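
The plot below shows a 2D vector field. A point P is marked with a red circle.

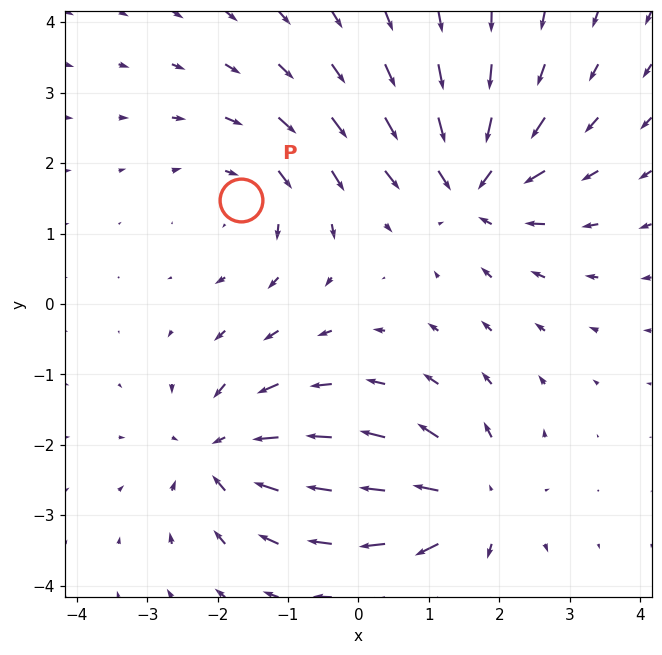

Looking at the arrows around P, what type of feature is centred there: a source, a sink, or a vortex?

At P (-1.7, 1.5) the arrows circulate clockwise. Divergence ≈0, curl about -3 — near-zero divergence with nonzero curl is a vortex.

vortex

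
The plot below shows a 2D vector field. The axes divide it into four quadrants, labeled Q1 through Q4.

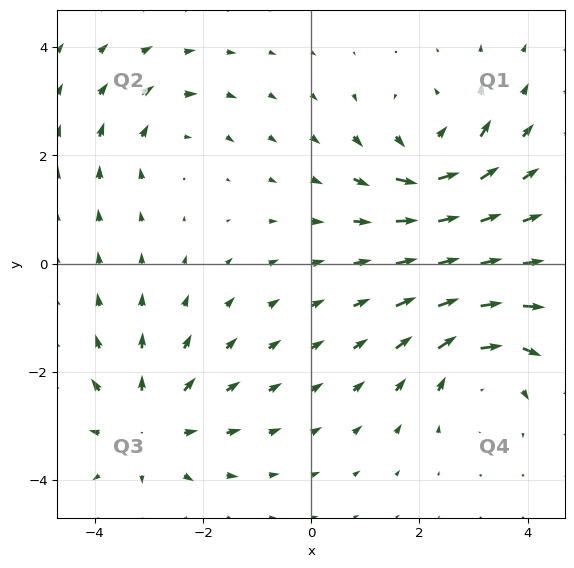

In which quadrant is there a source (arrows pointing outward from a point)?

The source sits at approximately (-3.0, -3.0), which lies in quadrant Q3. The divergence there is about +4, positive as expected for a source.

Q3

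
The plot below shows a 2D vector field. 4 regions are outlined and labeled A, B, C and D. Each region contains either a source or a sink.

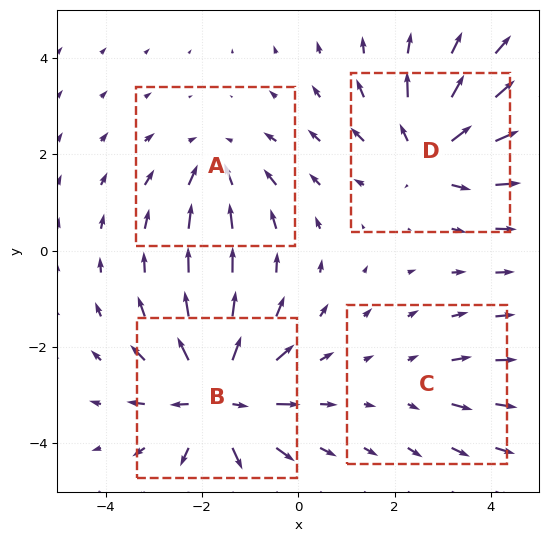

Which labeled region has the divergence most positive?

B

Divergence at each region's feature centre — A: about -4, B: about +7, C: about +2, D: about +5. Region B is most positive.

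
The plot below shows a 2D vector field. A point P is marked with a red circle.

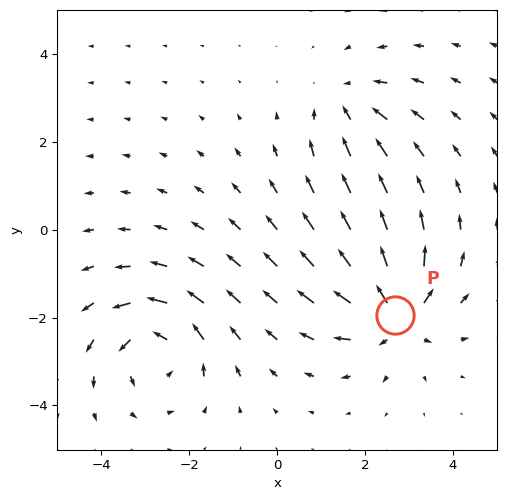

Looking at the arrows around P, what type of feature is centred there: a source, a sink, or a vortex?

source

At P (2.7, -1.9) the arrows spread outward. Divergence about +6, curl ≈0 — positive divergence with near-zero curl is a source.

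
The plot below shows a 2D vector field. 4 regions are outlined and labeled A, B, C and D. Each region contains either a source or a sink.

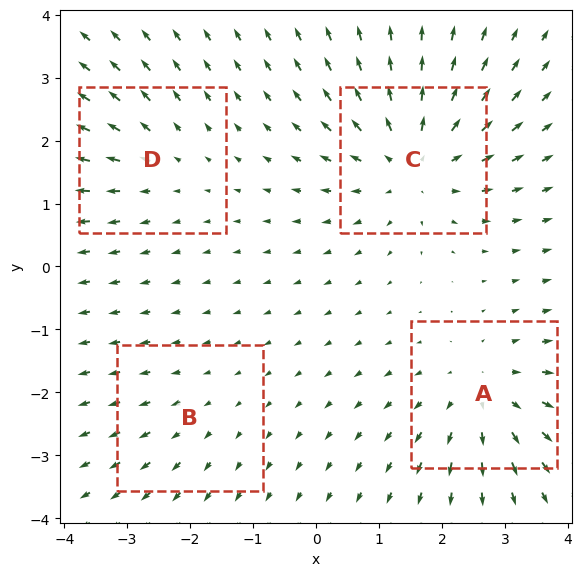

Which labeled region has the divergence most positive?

C

Divergence at each region's feature centre — A: about +4, B: about +2, C: about +6, D: about +3. Region C is most positive.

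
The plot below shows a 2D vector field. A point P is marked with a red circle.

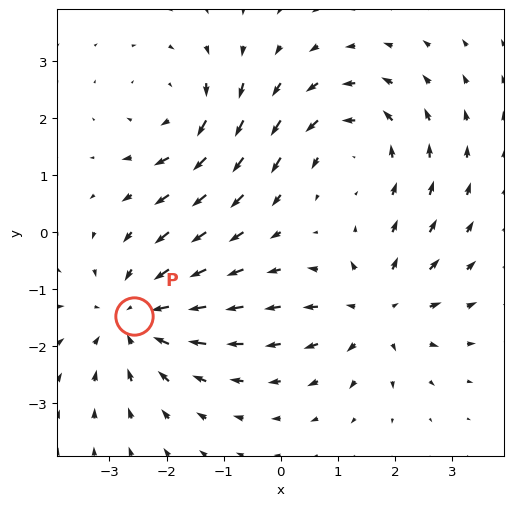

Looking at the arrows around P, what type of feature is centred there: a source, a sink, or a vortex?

At P (-2.6, -1.5) the arrows converge inward. Divergence about -3, curl ≈0 — negative divergence with near-zero curl is a sink.

sink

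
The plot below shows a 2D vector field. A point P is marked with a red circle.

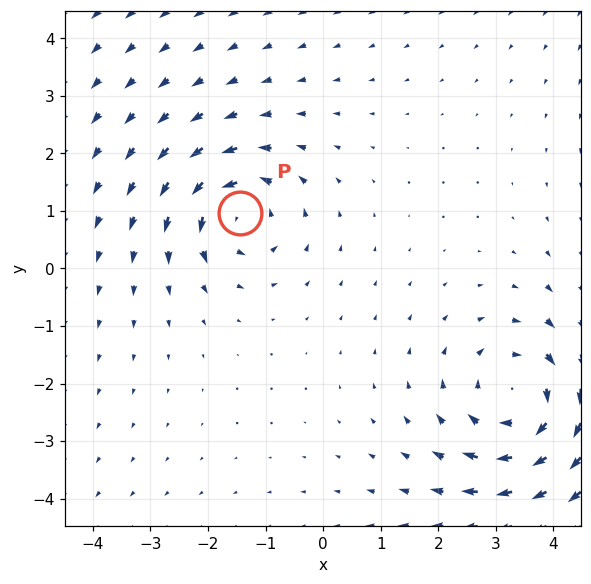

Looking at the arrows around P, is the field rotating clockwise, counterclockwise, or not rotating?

Near P at (-1.4, 1.0) the arrows circulate counterclockwise. The curl (z-component) there is about +4; positive curl means counterclockwise rotation.

counterclockwise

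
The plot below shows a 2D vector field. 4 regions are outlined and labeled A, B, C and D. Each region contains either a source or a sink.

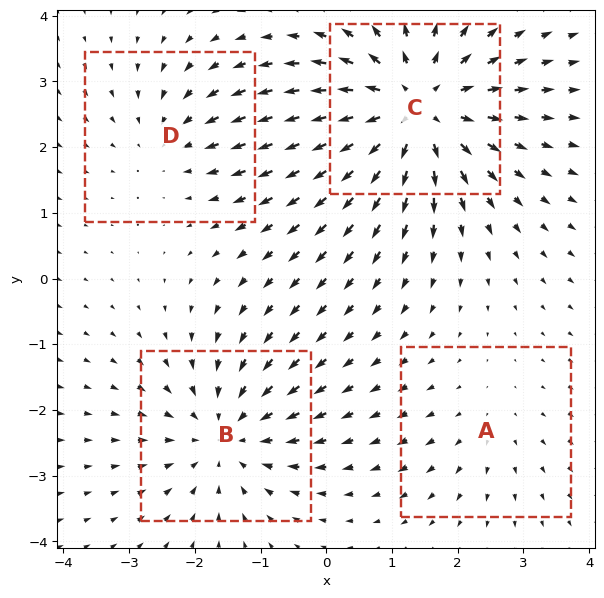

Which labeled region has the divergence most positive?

Divergence at each region's feature centre — A: about +2, B: about -4, C: about +6, D: about -3. Region C is most positive.

C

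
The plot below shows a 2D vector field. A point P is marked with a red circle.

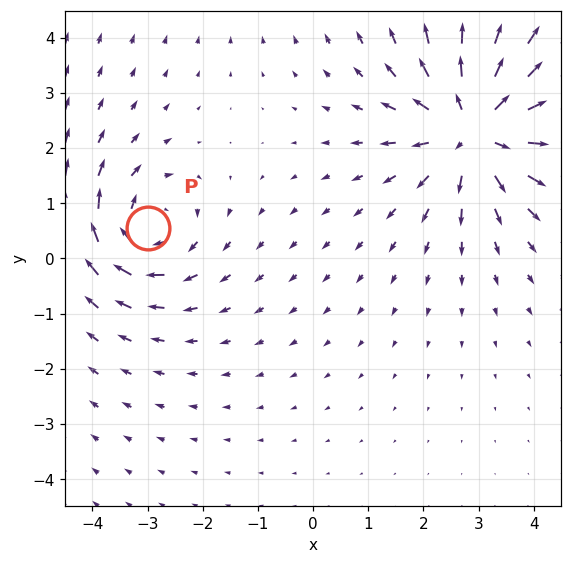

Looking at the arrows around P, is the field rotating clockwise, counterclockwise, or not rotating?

clockwise

Near P at (-3.0, 0.6) the arrows circulate clockwise. The curl (z-component) there is about -4; negative curl means clockwise rotation.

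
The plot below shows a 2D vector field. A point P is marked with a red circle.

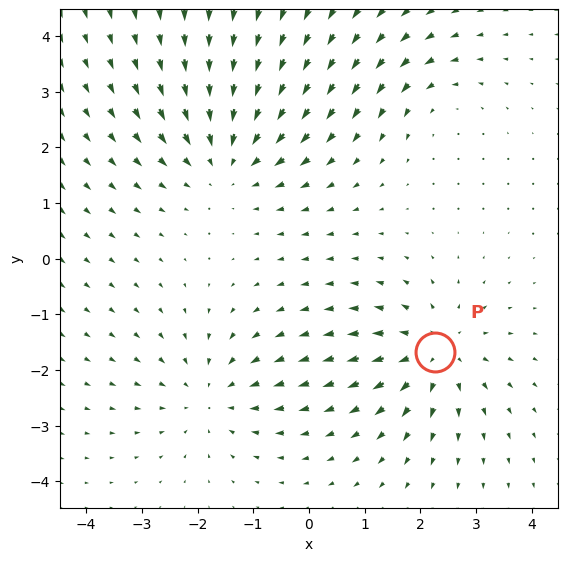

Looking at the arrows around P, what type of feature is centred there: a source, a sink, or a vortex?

source

At P (2.3, -1.7) the arrows spread outward. Divergence about +5, curl ≈0 — positive divergence with near-zero curl is a source.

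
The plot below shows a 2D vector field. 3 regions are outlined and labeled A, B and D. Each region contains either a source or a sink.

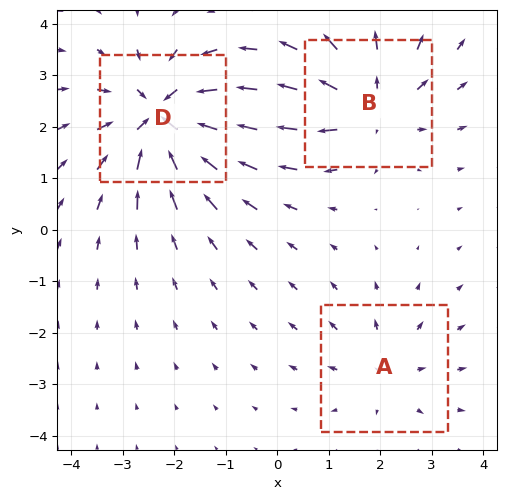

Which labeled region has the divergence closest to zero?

A

Divergence at each region's feature centre — A: about +2, B: about +4, D: about -5. Region A is closest to zero.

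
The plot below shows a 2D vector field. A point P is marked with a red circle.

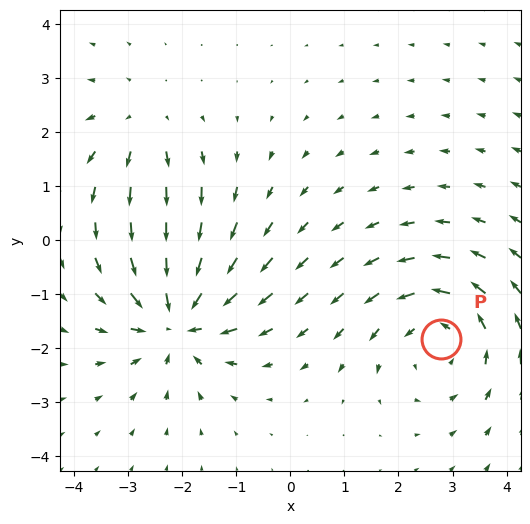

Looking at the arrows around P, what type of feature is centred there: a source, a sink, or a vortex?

vortex

At P (2.8, -1.8) the arrows circulate counterclockwise. Divergence ≈0, curl about +3 — near-zero divergence with nonzero curl is a vortex.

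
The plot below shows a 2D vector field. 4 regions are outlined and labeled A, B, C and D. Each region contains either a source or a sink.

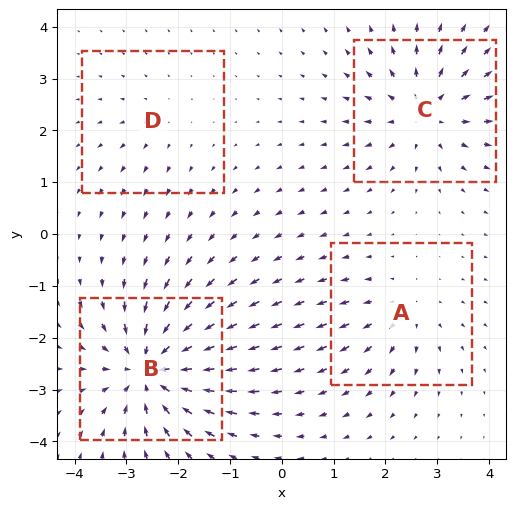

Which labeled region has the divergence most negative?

B

Divergence at each region's feature centre — A: about +3, B: about -7, C: about +5, D: about +2. Region B is most negative.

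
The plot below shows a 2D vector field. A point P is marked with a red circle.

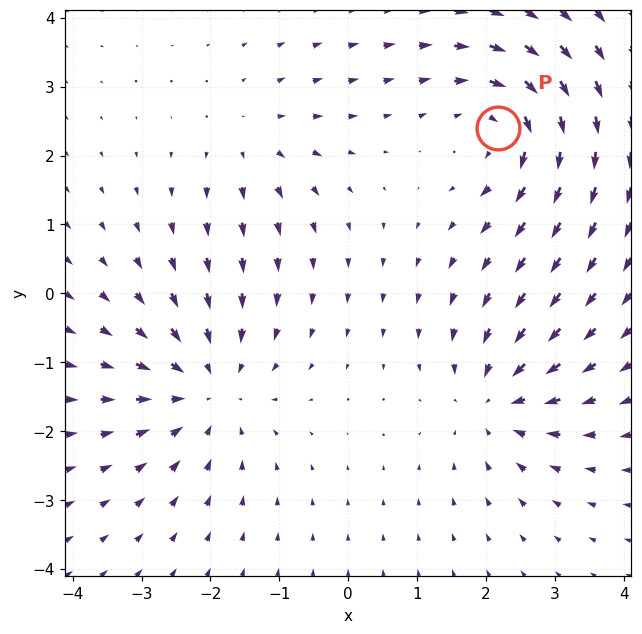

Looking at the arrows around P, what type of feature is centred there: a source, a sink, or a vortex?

At P (2.2, 2.4) the arrows circulate clockwise. Divergence ≈0, curl about -5 — near-zero divergence with nonzero curl is a vortex.

vortex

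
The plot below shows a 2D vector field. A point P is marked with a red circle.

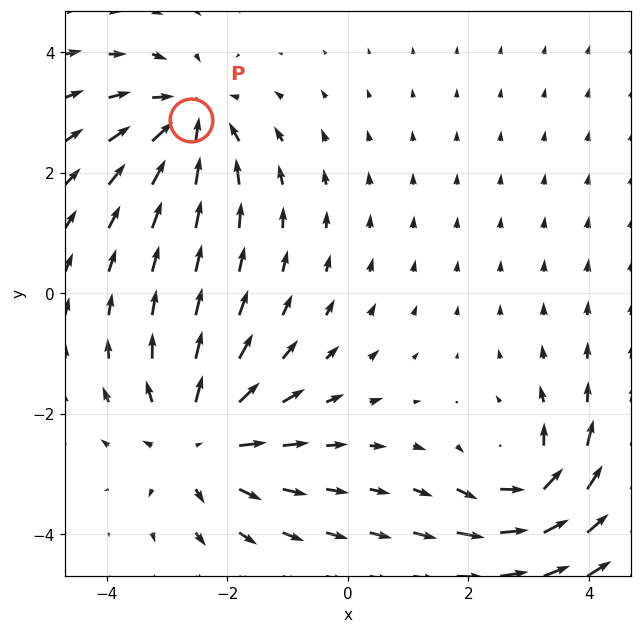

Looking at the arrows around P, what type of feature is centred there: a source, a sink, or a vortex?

sink

At P (-2.6, 2.9) the arrows converge inward. Divergence about -3, curl ≈0 — negative divergence with near-zero curl is a sink.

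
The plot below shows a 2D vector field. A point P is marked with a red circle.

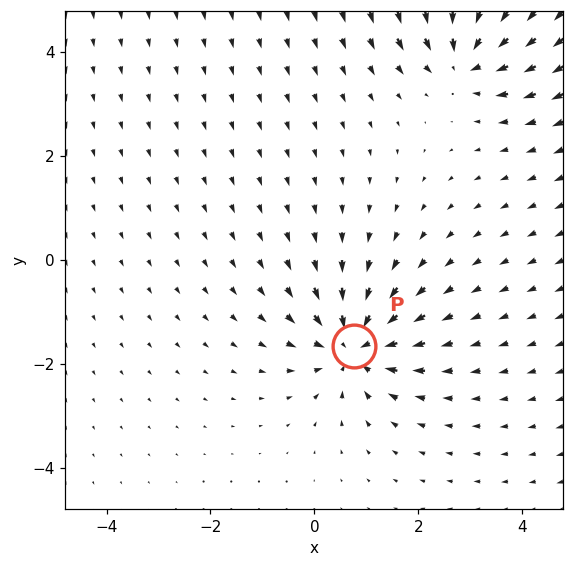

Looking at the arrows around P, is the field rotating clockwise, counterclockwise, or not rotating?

not rotating

Near P at (0.8, -1.7) the arrows show no circulation. The curl there is ≈0.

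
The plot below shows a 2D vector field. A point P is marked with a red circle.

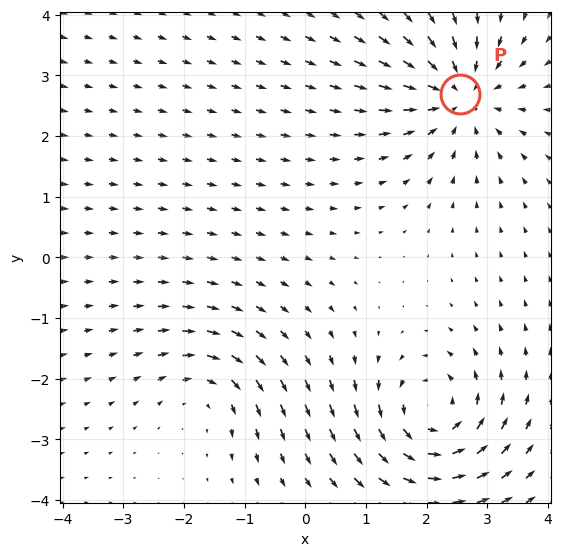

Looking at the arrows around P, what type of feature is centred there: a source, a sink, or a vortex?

At P (2.5, 2.7) the arrows converge inward. Divergence about -5, curl ≈0 — negative divergence with near-zero curl is a sink.

sink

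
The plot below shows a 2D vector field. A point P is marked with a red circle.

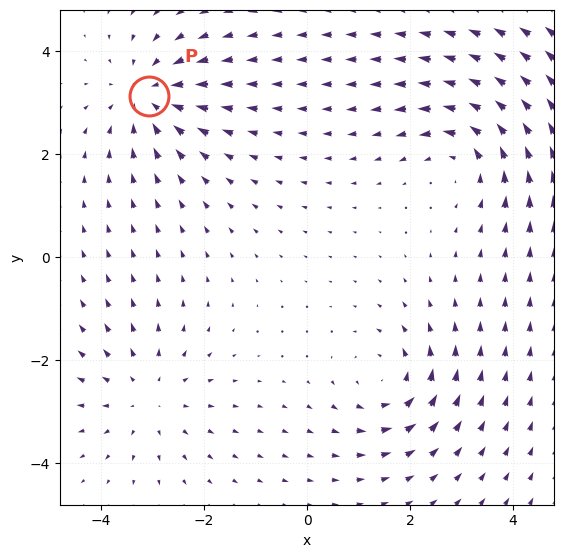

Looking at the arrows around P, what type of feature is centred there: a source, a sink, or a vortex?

sink

At P (-3.1, 3.1) the arrows converge inward. Divergence about -5, curl ≈0 — negative divergence with near-zero curl is a sink.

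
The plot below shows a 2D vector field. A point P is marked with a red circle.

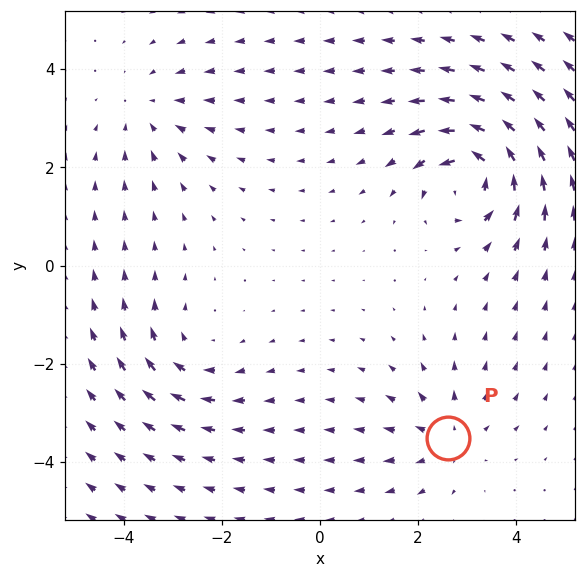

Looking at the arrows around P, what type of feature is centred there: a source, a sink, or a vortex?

source

At P (2.6, -3.5) the arrows spread outward. Divergence about +3, curl ≈0 — positive divergence with near-zero curl is a source.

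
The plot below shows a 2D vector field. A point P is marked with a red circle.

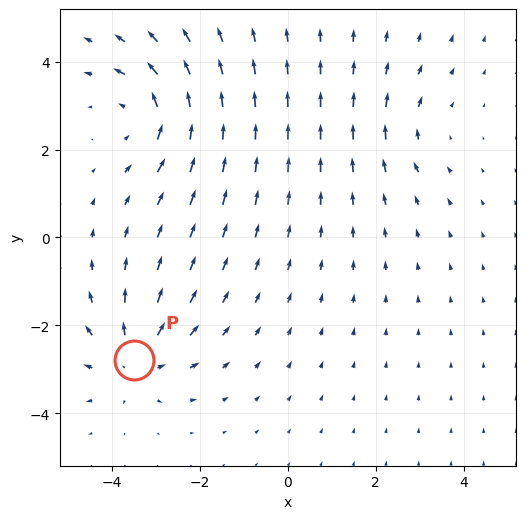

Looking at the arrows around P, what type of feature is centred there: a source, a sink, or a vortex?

At P (-3.5, -2.8) the arrows spread outward. Divergence about +4, curl ≈0 — positive divergence with near-zero curl is a source.

source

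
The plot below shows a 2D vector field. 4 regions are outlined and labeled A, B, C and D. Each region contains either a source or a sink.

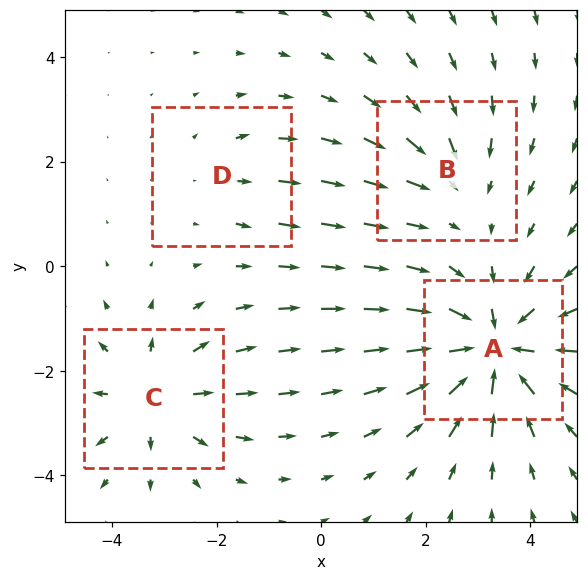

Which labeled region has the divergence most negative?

Divergence at each region's feature centre — A: about -7, B: about -3, C: about +4, D: about +2. Region A is most negative.

A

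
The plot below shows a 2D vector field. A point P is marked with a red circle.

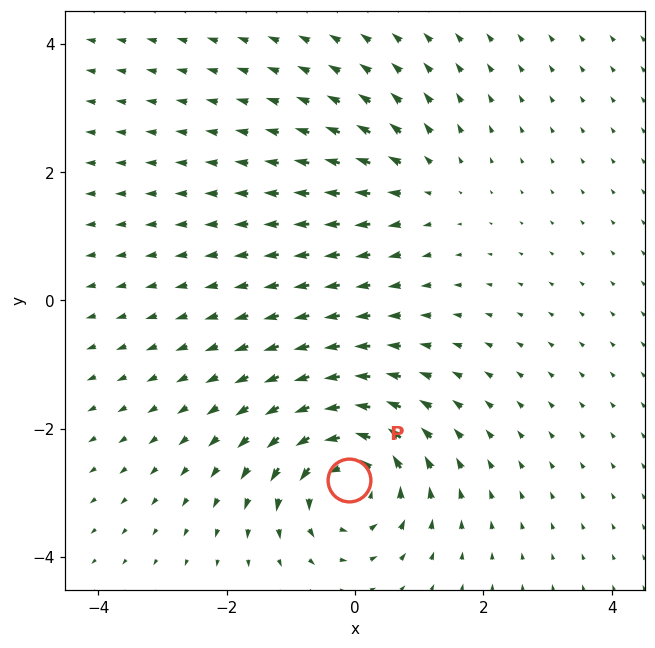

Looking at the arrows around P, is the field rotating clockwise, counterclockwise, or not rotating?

Near P at (-0.1, -2.8) the arrows circulate counterclockwise. The curl (z-component) there is about +6; positive curl means counterclockwise rotation.

counterclockwise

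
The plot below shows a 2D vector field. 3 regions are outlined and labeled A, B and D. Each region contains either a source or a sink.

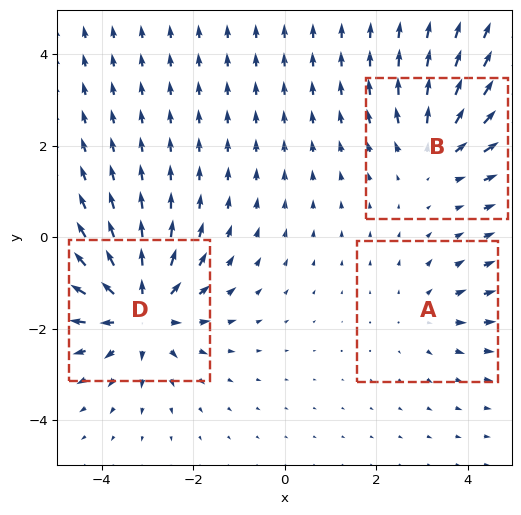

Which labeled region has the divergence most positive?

D

Divergence at each region's feature centre — A: about +2, B: about +3, D: about +5. Region D is most positive.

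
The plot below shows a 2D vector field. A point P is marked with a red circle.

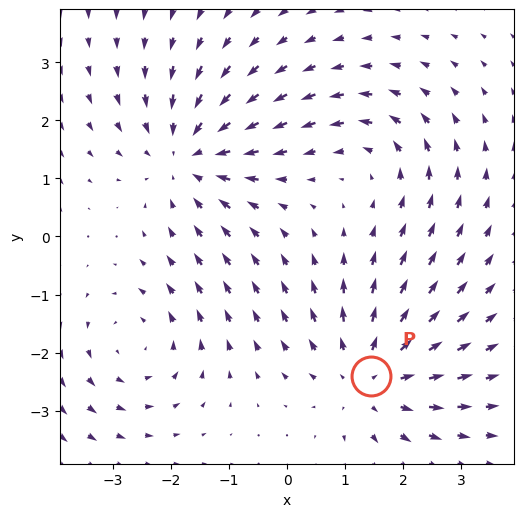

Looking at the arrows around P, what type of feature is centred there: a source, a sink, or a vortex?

source

At P (1.4, -2.4) the arrows spread outward. Divergence about +4, curl ≈0 — positive divergence with near-zero curl is a source.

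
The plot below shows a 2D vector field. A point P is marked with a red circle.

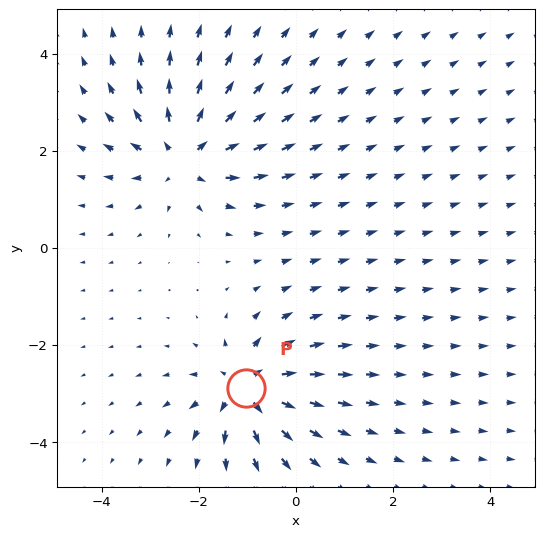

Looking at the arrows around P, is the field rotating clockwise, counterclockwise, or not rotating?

not rotating

Near P at (-1.0, -2.9) the arrows show no circulation. The curl there is ≈0.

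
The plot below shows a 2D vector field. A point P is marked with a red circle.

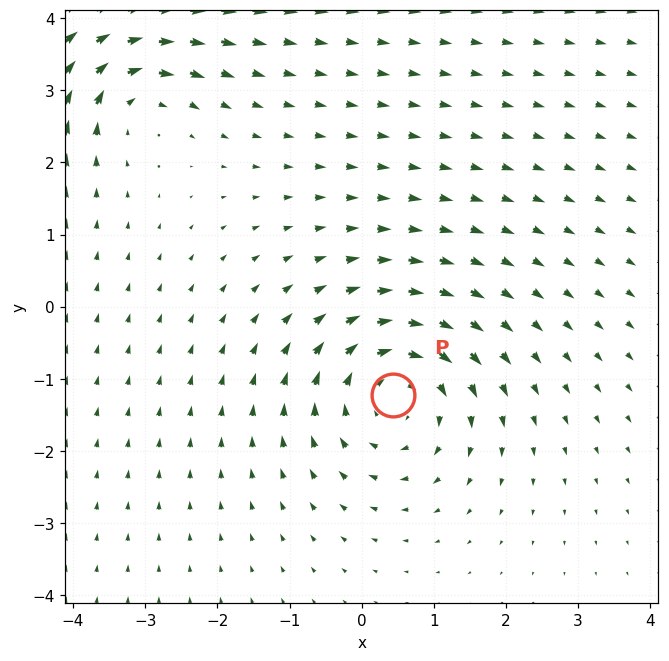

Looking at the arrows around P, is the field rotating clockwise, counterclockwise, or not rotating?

clockwise

Near P at (0.4, -1.2) the arrows circulate clockwise. The curl (z-component) there is about -3; negative curl means clockwise rotation.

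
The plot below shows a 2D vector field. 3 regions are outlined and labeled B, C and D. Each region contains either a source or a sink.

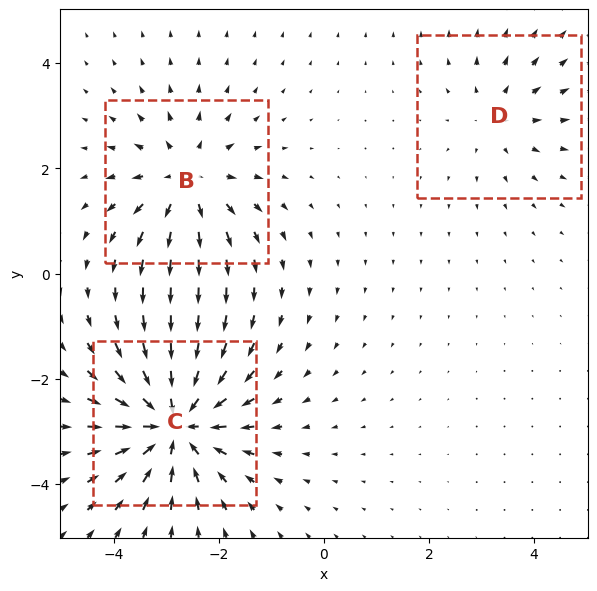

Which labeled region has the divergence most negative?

Divergence at each region's feature centre — B: about +4, C: about -5, D: about +2. Region C is most negative.

C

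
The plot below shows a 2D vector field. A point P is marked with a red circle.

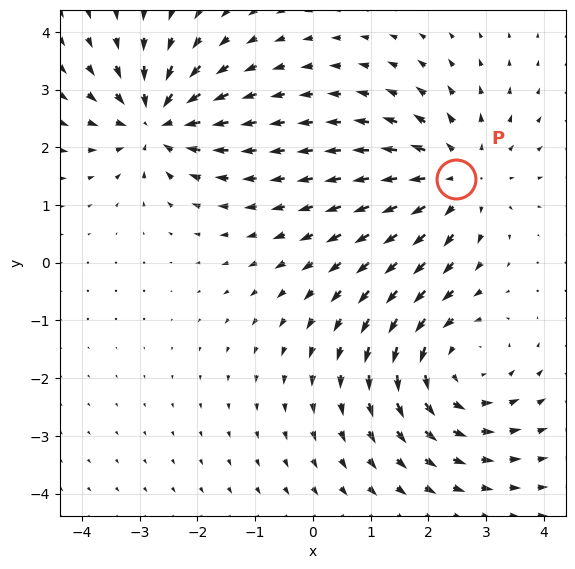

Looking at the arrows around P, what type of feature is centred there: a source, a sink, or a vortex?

At P (2.5, 1.5) the arrows spread outward. Divergence about +3, curl ≈0 — positive divergence with near-zero curl is a source.

source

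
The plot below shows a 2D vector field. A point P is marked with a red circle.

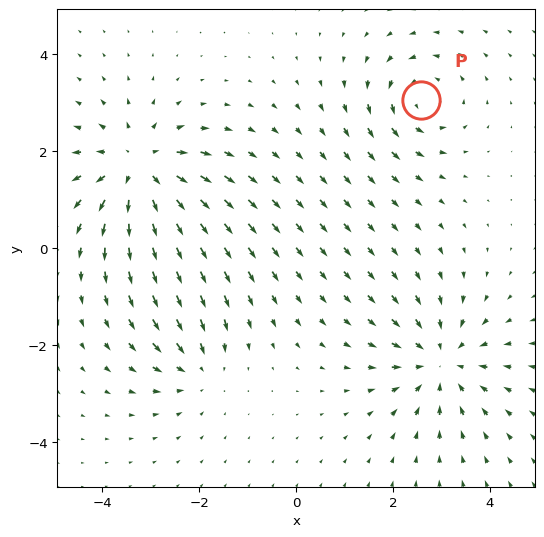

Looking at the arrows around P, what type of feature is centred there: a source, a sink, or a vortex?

At P (2.6, 3.1) the arrows circulate counterclockwise. Divergence ≈0, curl about +4 — near-zero divergence with nonzero curl is a vortex.

vortex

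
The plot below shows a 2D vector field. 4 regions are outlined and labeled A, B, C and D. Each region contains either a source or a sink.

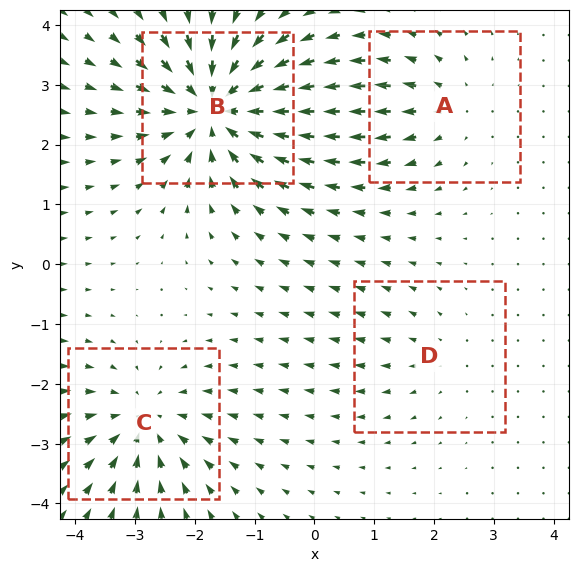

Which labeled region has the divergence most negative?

B

Divergence at each region's feature centre — A: about +3, B: about -7, C: about -4, D: about +2. Region B is most negative.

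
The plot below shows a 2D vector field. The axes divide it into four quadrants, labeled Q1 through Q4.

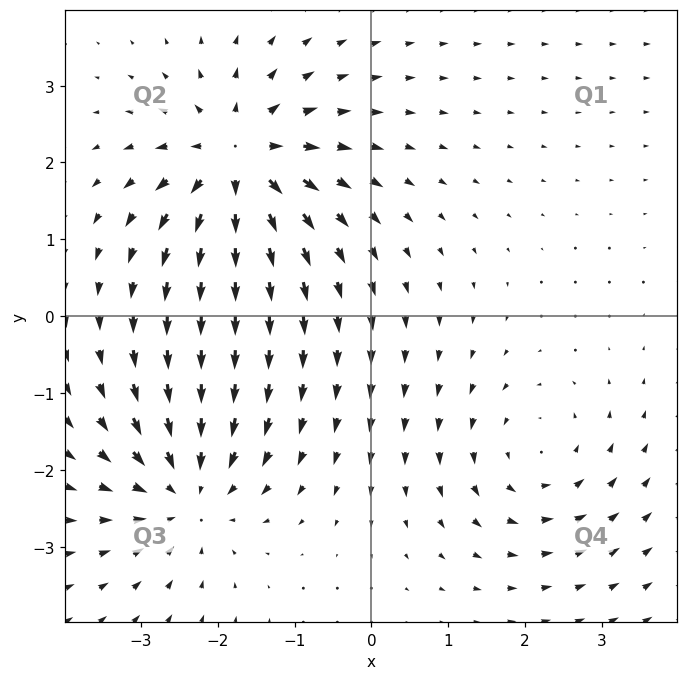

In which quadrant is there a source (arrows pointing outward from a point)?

Q2

The source sits at approximately (-1.7, 2.0), which lies in quadrant Q2. The divergence there is about +7, positive as expected for a source.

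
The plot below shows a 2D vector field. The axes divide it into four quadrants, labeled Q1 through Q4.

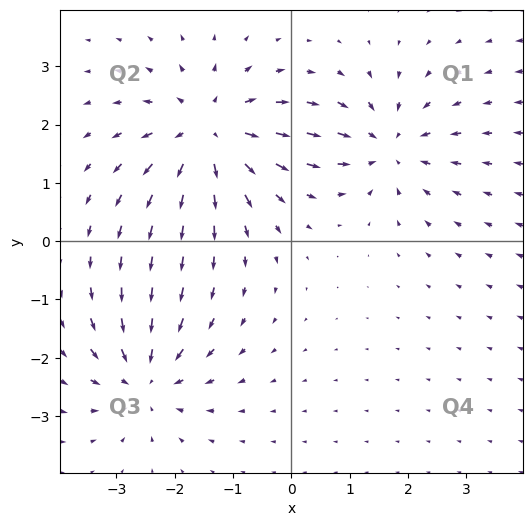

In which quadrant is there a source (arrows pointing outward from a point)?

The source sits at approximately (-1.4, 1.9), which lies in quadrant Q2. The divergence there is about +5, positive as expected for a source.

Q2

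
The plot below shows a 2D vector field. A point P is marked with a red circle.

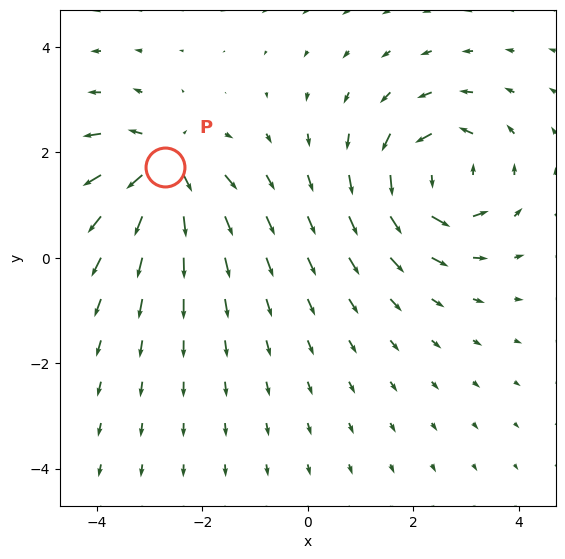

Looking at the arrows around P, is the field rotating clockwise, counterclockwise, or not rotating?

not rotating

Near P at (-2.7, 1.7) the arrows show no circulation. The curl there is ≈0.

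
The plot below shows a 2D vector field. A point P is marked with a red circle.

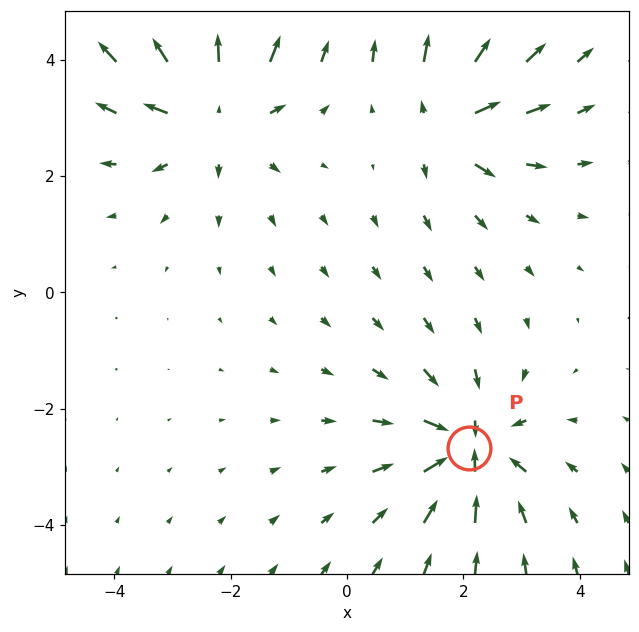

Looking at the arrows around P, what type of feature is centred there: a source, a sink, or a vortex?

At P (2.1, -2.7) the arrows converge inward. Divergence about -5, curl ≈0 — negative divergence with near-zero curl is a sink.

sink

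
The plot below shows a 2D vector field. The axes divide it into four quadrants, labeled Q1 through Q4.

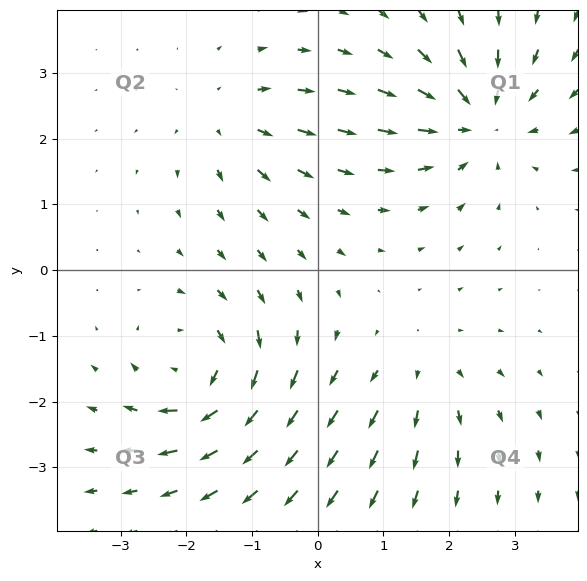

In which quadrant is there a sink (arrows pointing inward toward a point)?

Q1

The sink sits at approximately (2.5, 2.3), which lies in quadrant Q1. The divergence there is about -5, negative as expected for a sink.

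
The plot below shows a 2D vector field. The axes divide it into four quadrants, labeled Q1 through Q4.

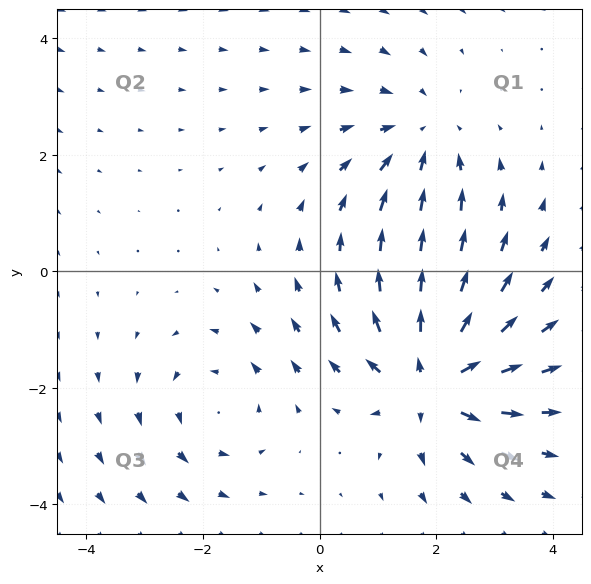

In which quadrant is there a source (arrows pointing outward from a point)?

Q4

The source sits at approximately (1.9, -1.9), which lies in quadrant Q4. The divergence there is about +6, positive as expected for a source.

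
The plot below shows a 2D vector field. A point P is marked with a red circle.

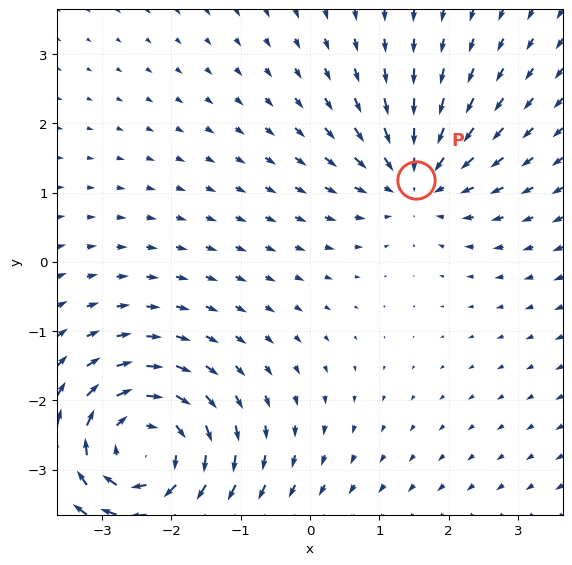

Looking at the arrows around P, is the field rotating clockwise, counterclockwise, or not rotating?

not rotating

Near P at (1.5, 1.2) the arrows show no circulation. The curl there is ≈0.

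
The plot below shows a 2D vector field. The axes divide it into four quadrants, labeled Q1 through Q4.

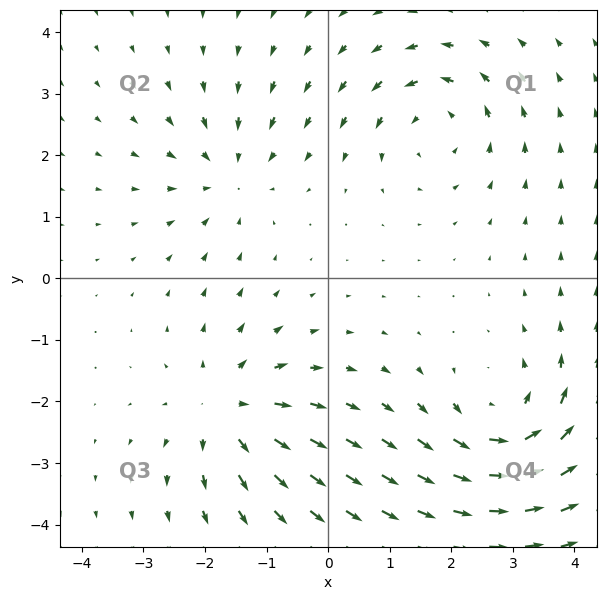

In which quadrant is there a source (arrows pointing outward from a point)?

Q3

The source sits at approximately (-1.6, -2.1), which lies in quadrant Q3. The divergence there is about +4, positive as expected for a source.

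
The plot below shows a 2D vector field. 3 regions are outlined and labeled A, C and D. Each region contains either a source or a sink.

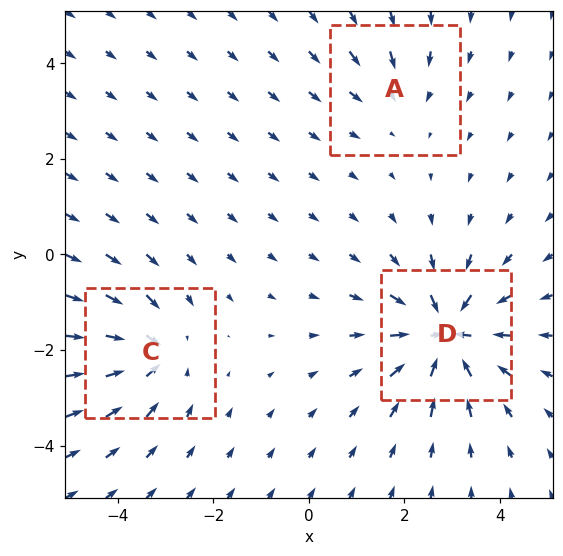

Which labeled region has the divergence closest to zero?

A

Divergence at each region's feature centre — A: about -2, C: about -4, D: about -6. Region A is closest to zero.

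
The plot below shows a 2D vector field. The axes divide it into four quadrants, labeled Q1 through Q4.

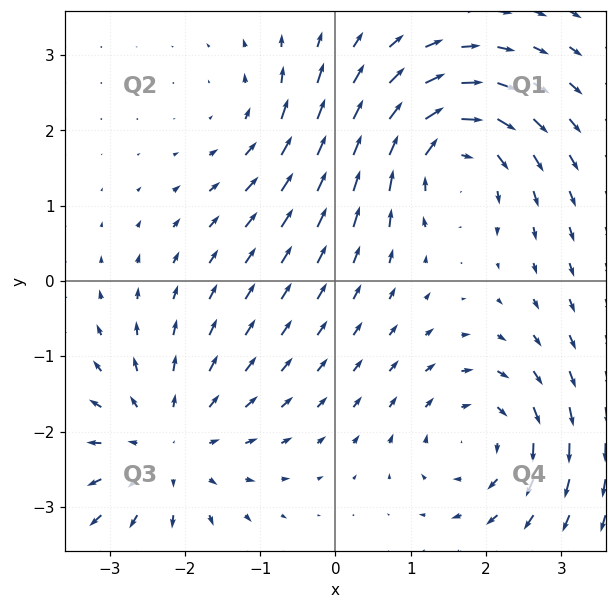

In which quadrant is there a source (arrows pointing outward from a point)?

Q3

The source sits at approximately (-2.2, -2.2), which lies in quadrant Q3. The divergence there is about +4, positive as expected for a source.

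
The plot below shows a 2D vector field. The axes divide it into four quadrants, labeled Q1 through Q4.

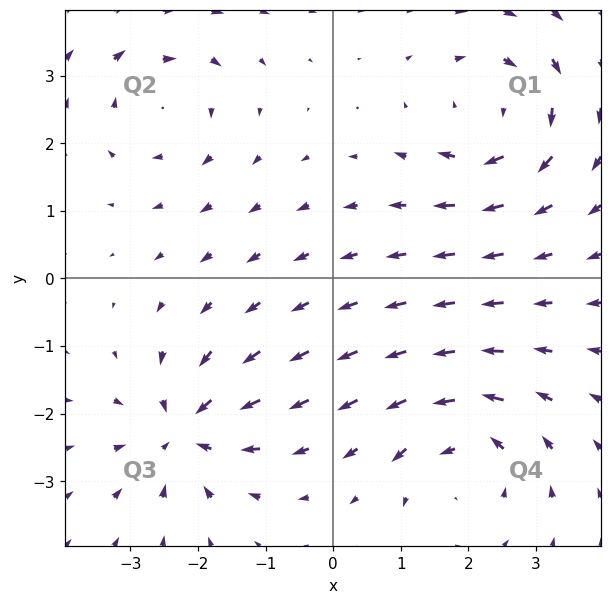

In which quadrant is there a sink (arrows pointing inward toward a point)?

Q3

The sink sits at approximately (-2.2, -2.3), which lies in quadrant Q3. The divergence there is about -6, negative as expected for a sink.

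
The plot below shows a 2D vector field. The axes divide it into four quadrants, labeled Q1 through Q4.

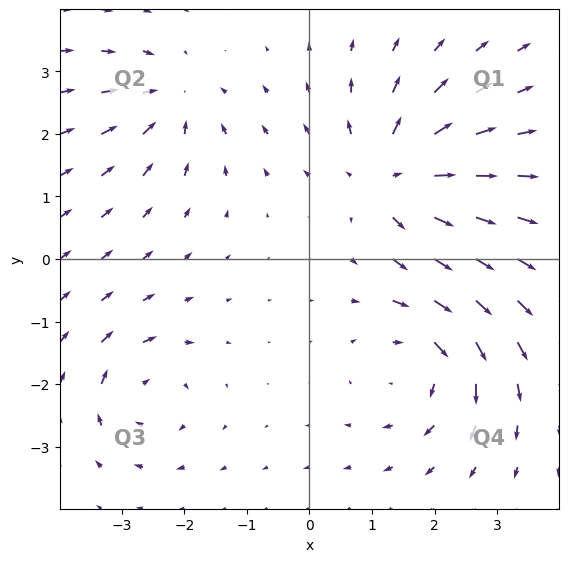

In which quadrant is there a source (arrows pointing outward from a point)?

The source sits at approximately (1.3, 1.3), which lies in quadrant Q1. The divergence there is about +5, positive as expected for a source.

Q1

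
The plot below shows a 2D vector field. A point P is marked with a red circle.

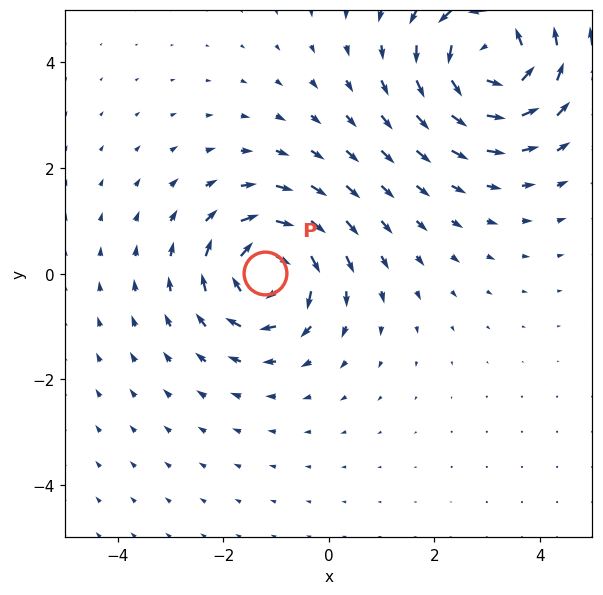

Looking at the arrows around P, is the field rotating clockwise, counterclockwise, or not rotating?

Near P at (-1.2, 0.0) the arrows circulate clockwise. The curl (z-component) there is about -5; negative curl means clockwise rotation.

clockwise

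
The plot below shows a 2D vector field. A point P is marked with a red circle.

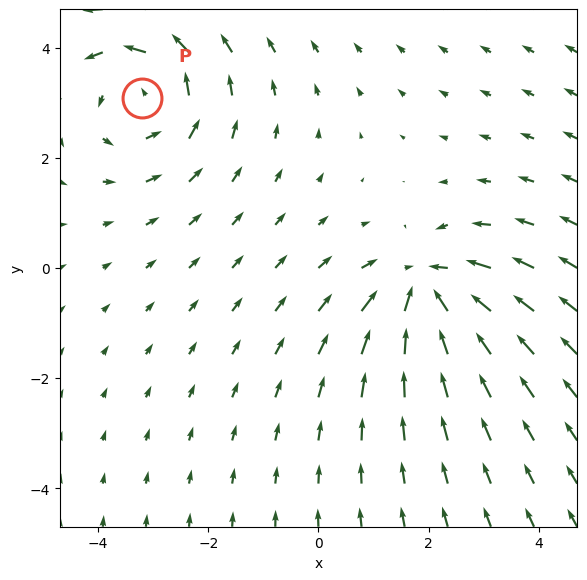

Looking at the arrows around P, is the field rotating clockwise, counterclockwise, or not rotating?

Near P at (-3.2, 3.1) the arrows circulate counterclockwise. The curl (z-component) there is about +2; positive curl means counterclockwise rotation.

counterclockwise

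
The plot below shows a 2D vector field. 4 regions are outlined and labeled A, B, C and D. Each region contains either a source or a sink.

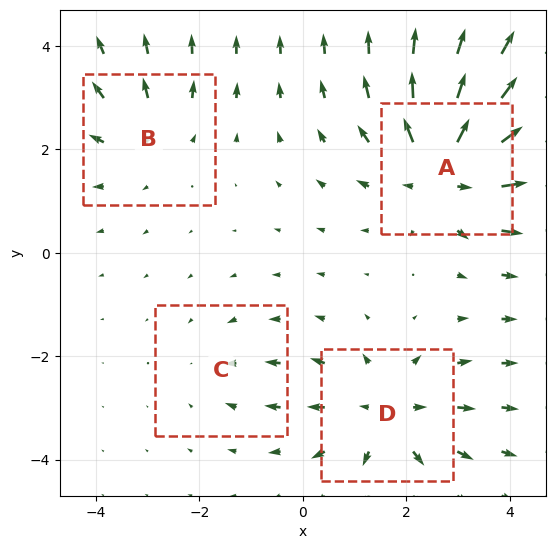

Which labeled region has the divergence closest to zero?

C

Divergence at each region's feature centre — A: about +6, B: about +3, C: about -2, D: about +5. Region C is closest to zero.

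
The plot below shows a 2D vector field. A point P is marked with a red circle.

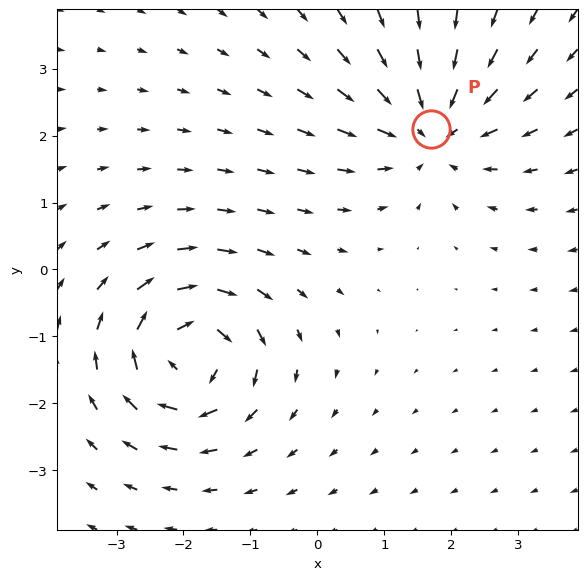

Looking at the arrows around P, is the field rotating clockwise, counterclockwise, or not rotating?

not rotating

Near P at (1.7, 2.1) the arrows show no circulation. The curl there is ≈0.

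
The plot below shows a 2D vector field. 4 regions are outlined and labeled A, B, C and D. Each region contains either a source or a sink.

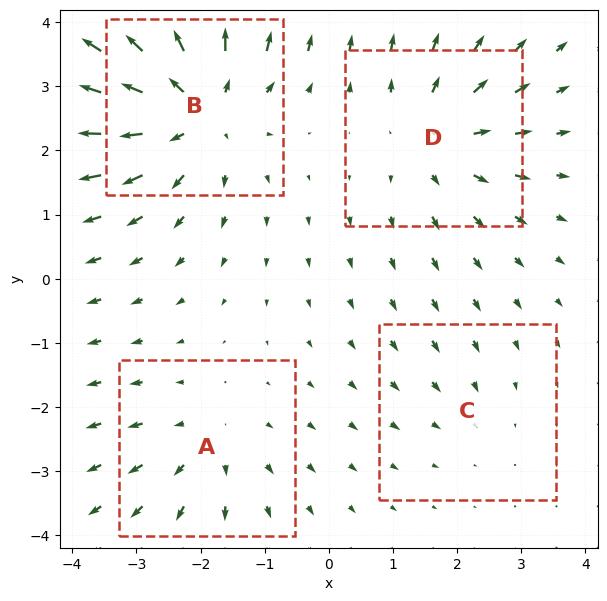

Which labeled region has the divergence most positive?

B

Divergence at each region's feature centre — A: about +3, B: about +6, C: about -2, D: about +4. Region B is most positive.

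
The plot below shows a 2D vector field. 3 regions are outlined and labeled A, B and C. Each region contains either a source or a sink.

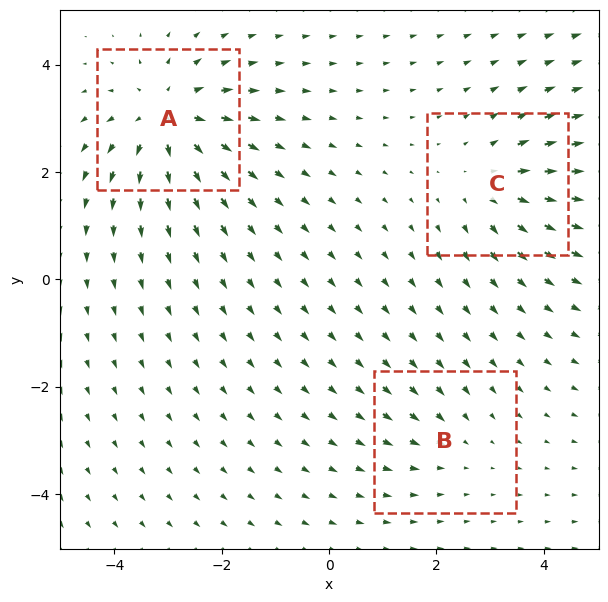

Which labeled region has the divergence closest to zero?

Divergence at each region's feature centre — A: about +5, B: about -2, C: about +3. Region B is closest to zero.

B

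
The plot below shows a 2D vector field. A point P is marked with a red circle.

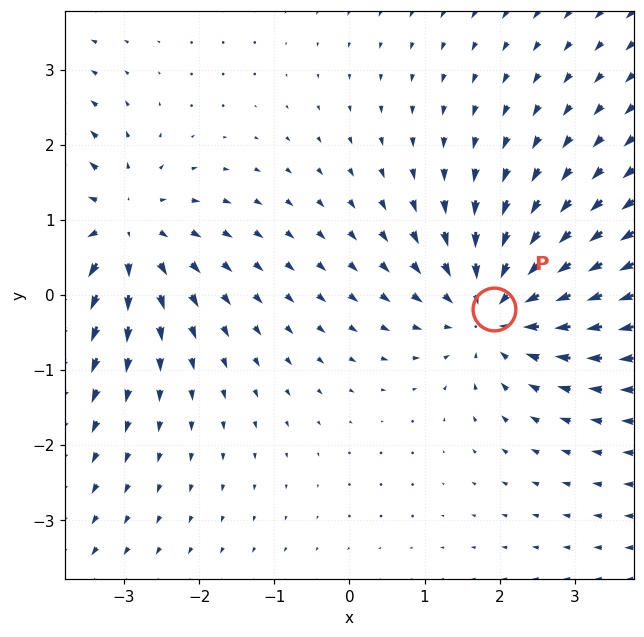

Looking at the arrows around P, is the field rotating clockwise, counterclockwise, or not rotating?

not rotating

Near P at (1.9, -0.2) the arrows show no circulation. The curl there is ≈0.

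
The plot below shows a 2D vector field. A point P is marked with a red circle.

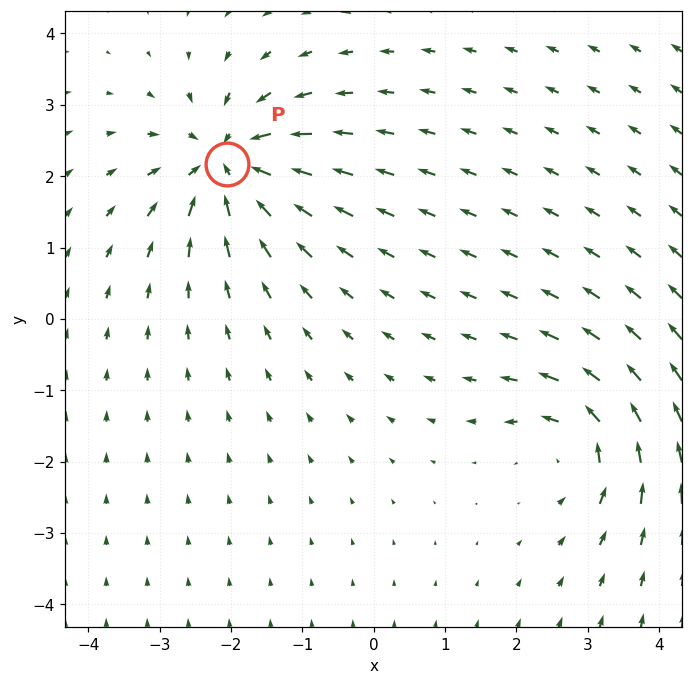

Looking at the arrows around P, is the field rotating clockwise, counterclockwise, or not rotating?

not rotating

Near P at (-2.1, 2.2) the arrows show no circulation. The curl there is ≈0.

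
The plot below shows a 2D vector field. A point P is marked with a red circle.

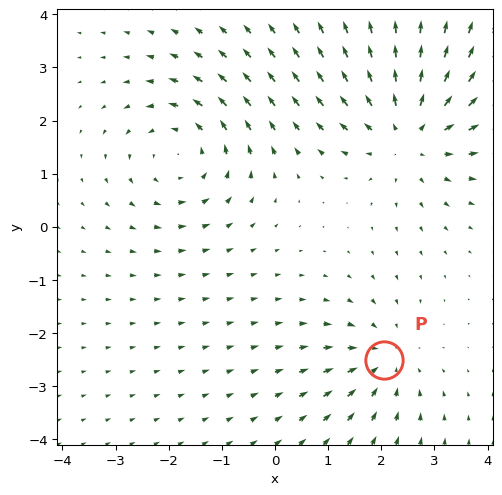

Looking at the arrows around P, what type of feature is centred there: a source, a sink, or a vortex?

sink

At P (2.1, -2.5) the arrows converge inward. Divergence about -4, curl ≈0 — negative divergence with near-zero curl is a sink.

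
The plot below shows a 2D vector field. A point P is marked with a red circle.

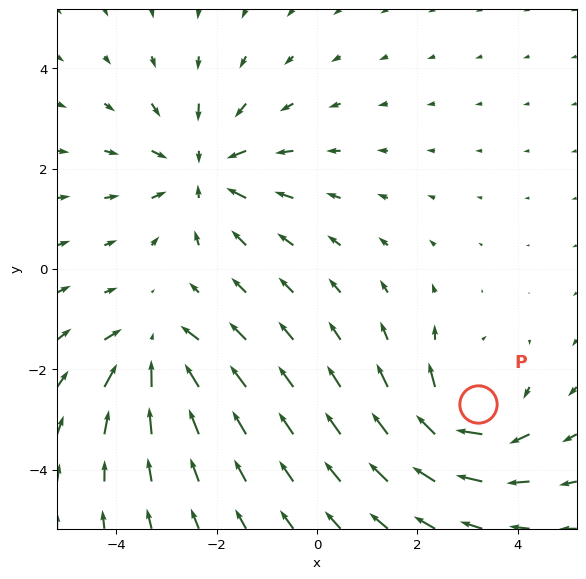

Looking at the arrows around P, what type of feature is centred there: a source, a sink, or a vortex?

vortex

At P (3.2, -2.7) the arrows circulate clockwise. Divergence ≈0, curl about -4 — near-zero divergence with nonzero curl is a vortex.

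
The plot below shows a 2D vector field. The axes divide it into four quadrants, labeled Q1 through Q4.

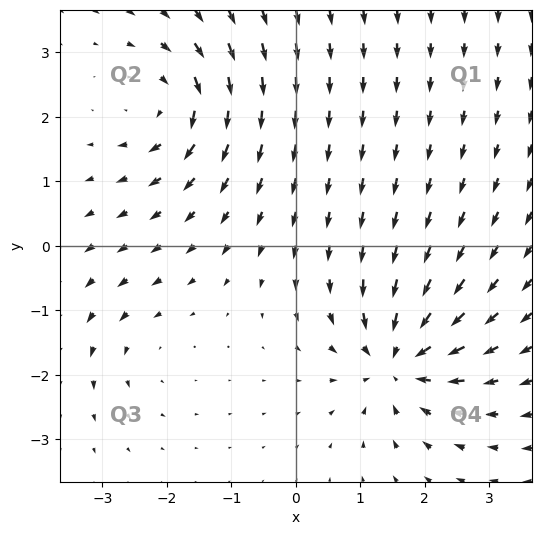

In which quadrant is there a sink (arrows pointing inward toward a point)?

Q4

The sink sits at approximately (1.6, -1.8), which lies in quadrant Q4. The divergence there is about -6, negative as expected for a sink.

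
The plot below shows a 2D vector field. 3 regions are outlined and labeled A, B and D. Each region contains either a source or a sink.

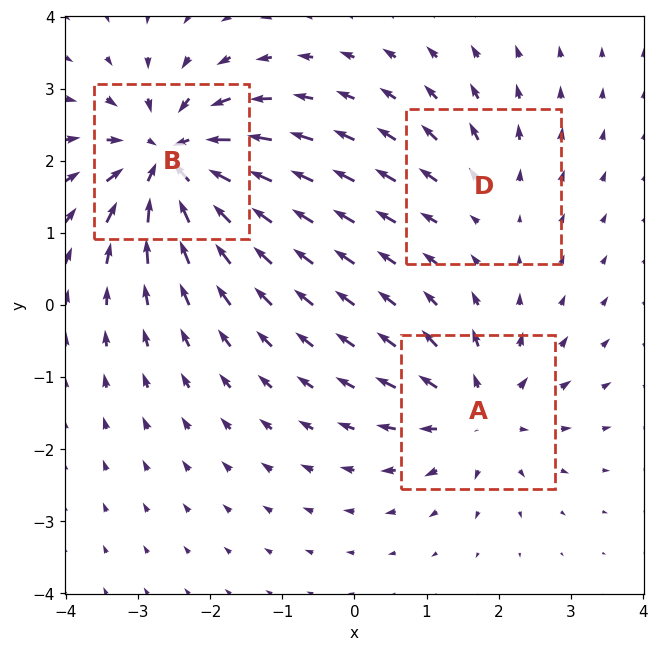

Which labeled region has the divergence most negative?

Divergence at each region's feature centre — A: about +4, B: about -7, D: about +2. Region B is most negative.

B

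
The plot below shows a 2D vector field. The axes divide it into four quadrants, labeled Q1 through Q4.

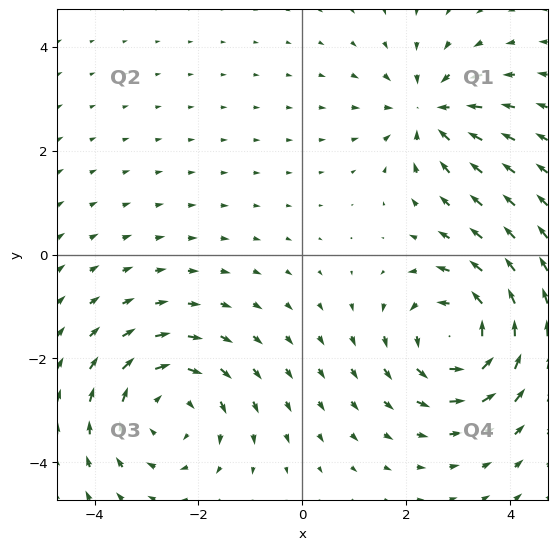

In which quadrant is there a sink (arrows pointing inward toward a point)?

Q1

The sink sits at approximately (2.4, 2.8), which lies in quadrant Q1. The divergence there is about -4, negative as expected for a sink.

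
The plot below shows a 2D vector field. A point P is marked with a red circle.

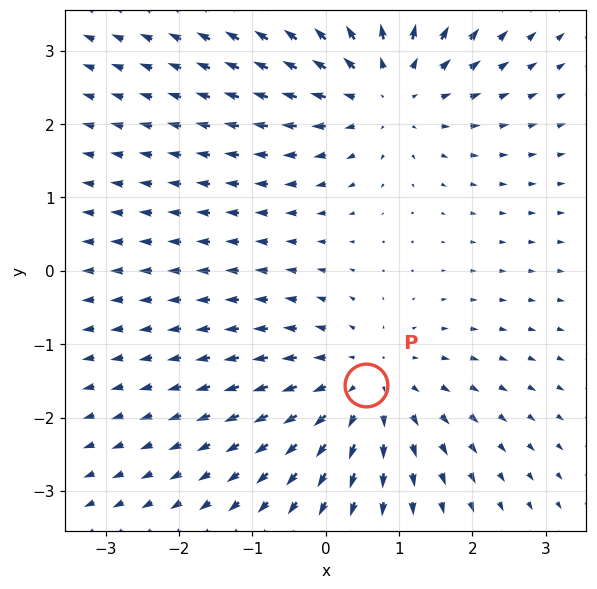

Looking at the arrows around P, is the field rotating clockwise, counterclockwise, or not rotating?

Near P at (0.6, -1.6) the arrows show no circulation. The curl there is ≈0.

not rotating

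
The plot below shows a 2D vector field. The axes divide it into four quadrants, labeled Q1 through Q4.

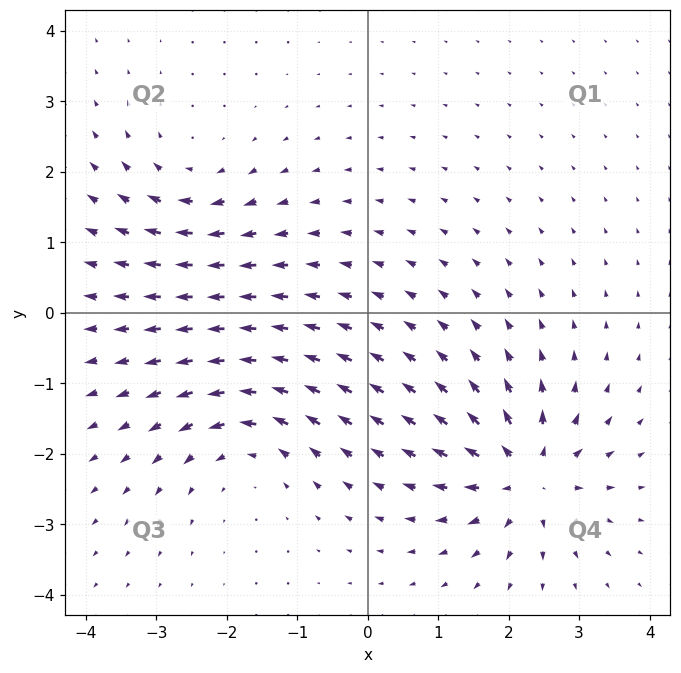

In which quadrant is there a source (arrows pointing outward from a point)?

Q4

The source sits at approximately (2.3, -2.3), which lies in quadrant Q4. The divergence there is about +6, positive as expected for a source.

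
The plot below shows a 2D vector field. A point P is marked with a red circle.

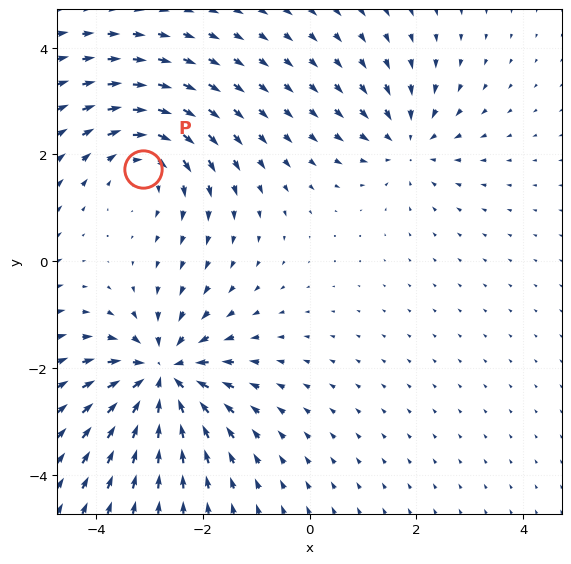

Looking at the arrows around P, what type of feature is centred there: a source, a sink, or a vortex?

vortex

At P (-3.1, 1.7) the arrows circulate clockwise. Divergence ≈0, curl about -3 — near-zero divergence with nonzero curl is a vortex.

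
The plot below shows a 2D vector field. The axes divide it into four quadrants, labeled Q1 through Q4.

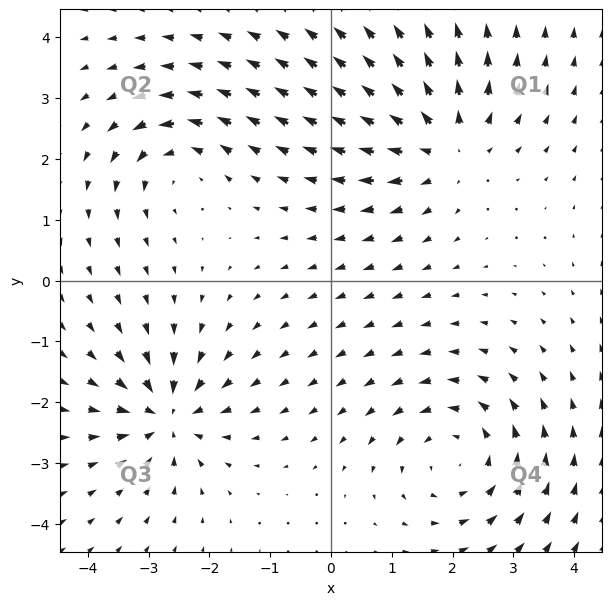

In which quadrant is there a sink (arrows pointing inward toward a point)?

Q3

The sink sits at approximately (-2.7, -2.2), which lies in quadrant Q3. The divergence there is about -5, negative as expected for a sink.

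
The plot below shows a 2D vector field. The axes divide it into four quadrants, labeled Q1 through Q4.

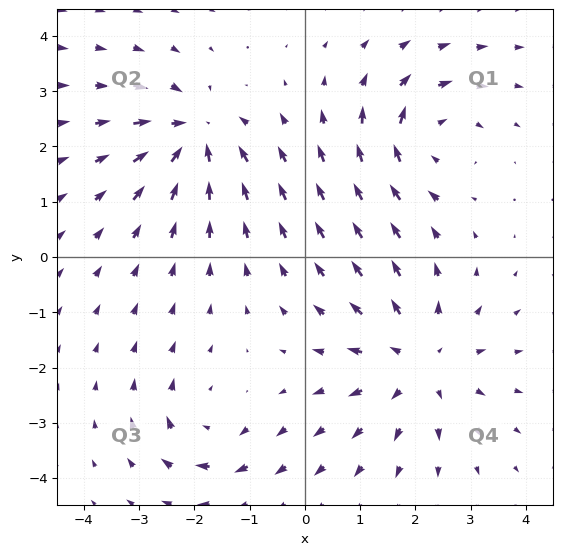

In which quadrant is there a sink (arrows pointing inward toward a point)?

Q2

The sink sits at approximately (-2.0, 2.2), which lies in quadrant Q2. The divergence there is about -5, negative as expected for a sink.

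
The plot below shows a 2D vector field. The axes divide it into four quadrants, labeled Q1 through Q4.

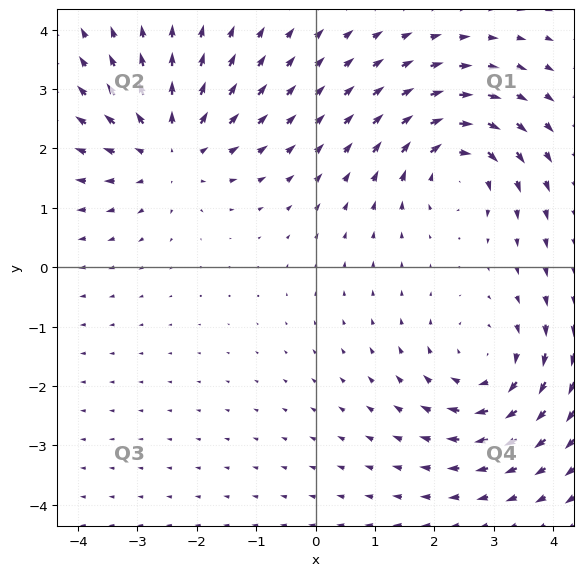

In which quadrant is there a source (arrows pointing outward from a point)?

Q2

The source sits at approximately (-2.4, 2.0), which lies in quadrant Q2. The divergence there is about +5, positive as expected for a source.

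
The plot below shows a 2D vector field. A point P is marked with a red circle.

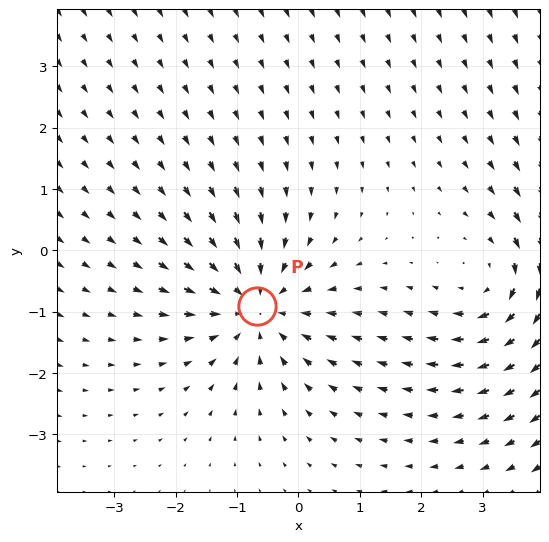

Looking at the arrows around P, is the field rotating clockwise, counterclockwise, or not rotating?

Near P at (-0.7, -0.9) the arrows show no circulation. The curl there is ≈0.

not rotating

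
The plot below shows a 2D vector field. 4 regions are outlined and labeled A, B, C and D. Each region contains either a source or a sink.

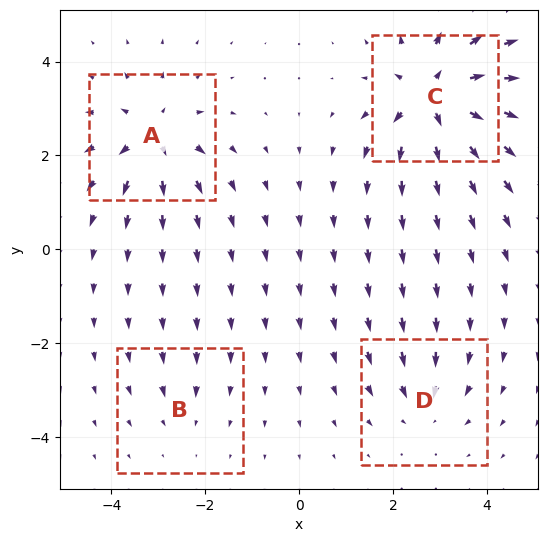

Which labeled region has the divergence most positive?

C

Divergence at each region's feature centre — A: about +6, B: about -2, C: about +8, D: about -4. Region C is most positive.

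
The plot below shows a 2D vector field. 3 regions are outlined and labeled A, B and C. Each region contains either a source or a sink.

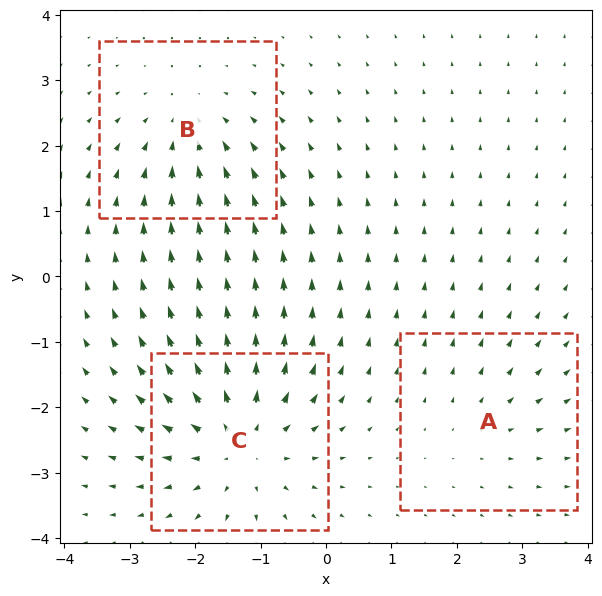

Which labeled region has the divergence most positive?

Divergence at each region's feature centre — A: about +2, B: about -3, C: about +5. Region C is most positive.

C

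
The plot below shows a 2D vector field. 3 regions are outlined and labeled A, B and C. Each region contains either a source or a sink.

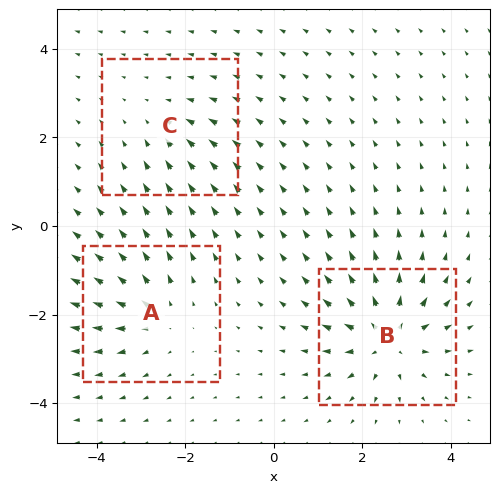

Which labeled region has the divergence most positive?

B

Divergence at each region's feature centre — A: about +3, B: about +6, C: about -2. Region B is most positive.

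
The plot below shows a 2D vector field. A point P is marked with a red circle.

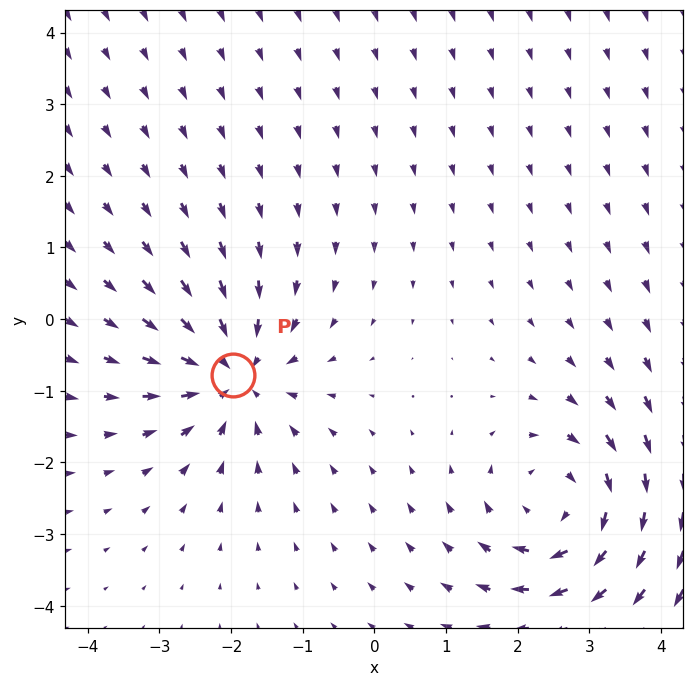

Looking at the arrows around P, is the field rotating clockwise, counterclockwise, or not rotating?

not rotating

Near P at (-2.0, -0.8) the arrows show no circulation. The curl there is ≈0.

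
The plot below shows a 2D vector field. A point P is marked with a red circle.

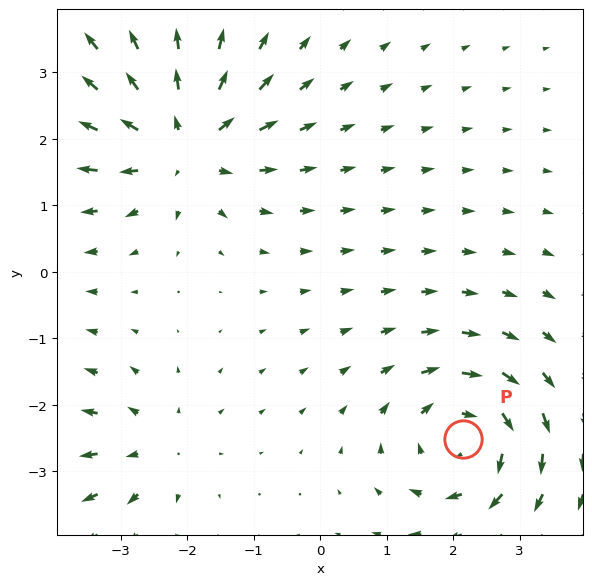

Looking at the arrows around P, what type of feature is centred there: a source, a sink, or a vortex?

vortex

At P (2.1, -2.5) the arrows circulate clockwise. Divergence ≈0, curl about -5 — near-zero divergence with nonzero curl is a vortex.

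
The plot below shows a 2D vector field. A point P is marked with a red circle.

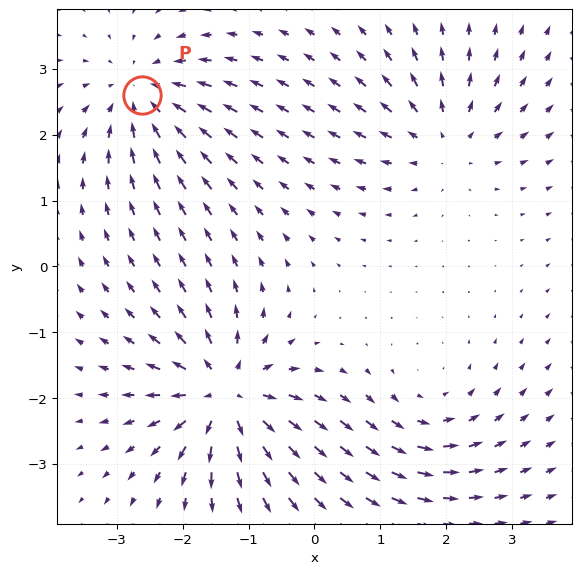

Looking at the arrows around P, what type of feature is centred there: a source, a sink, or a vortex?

sink

At P (-2.6, 2.6) the arrows converge inward. Divergence about -4, curl ≈0 — negative divergence with near-zero curl is a sink.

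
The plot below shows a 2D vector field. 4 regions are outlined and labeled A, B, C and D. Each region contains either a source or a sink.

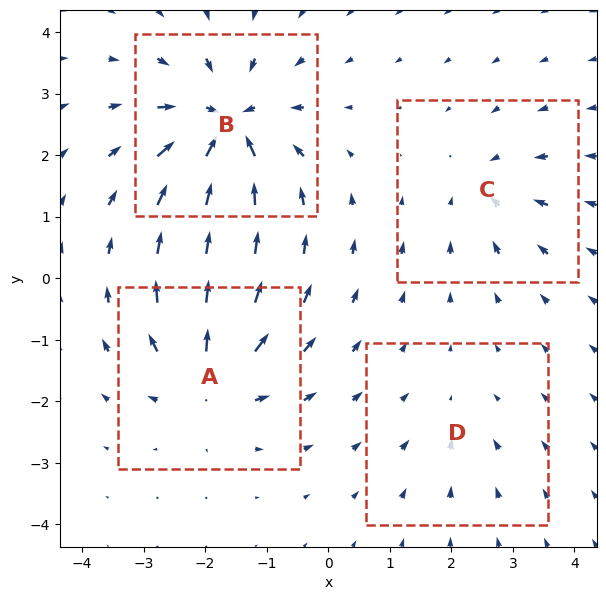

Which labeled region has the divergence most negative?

Divergence at each region's feature centre — A: about +6, B: about -9, C: about -4, D: about -2. Region B is most negative.

B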